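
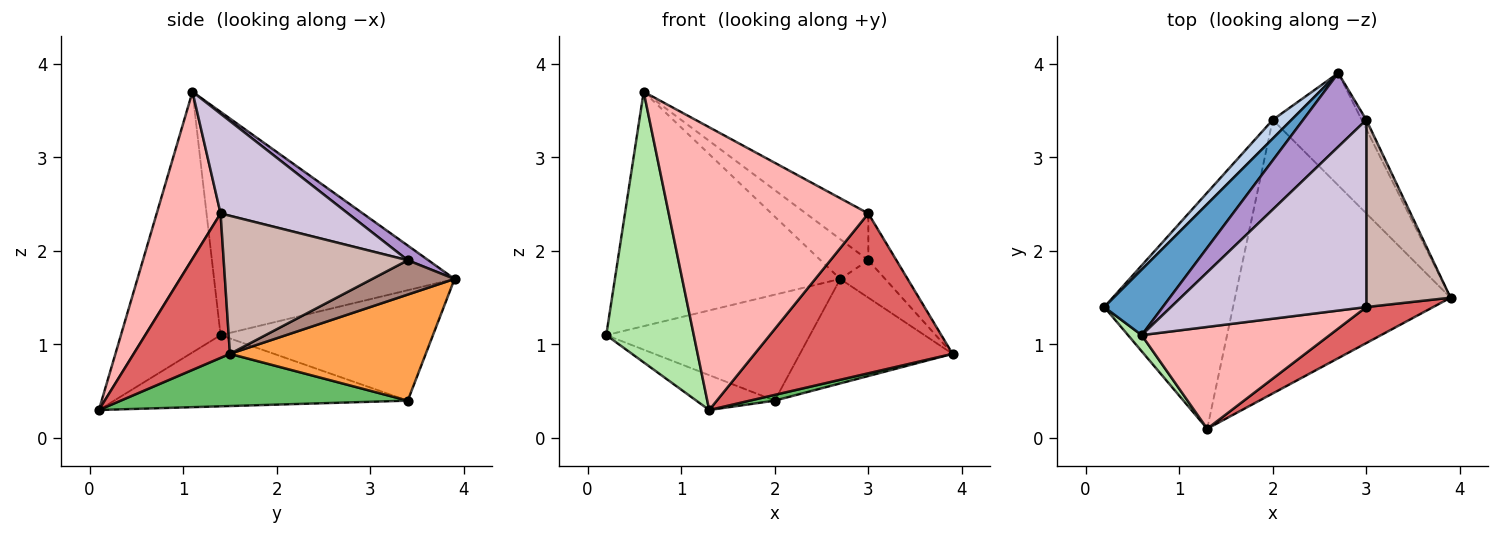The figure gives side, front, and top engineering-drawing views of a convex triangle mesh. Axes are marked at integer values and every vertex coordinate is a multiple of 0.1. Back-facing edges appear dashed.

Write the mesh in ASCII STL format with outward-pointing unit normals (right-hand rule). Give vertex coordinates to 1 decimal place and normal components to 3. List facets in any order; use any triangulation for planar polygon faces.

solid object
 facet normal -0.717 0.672 0.188
  outer loop
   vertex 0.6 1.1 3.7
   vertex 2.7 3.9 1.7
   vertex 0.2 1.4 1.1
  endloop
 endfacet
 facet normal -0.716 0.687 0.121
  outer loop
   vertex 2.0 3.4 0.4
   vertex 0.2 1.4 1.1
   vertex 2.7 3.9 1.7
  endloop
 endfacet
 facet normal 0.658 0.513 -0.552
  outer loop
   vertex 2.0 3.4 0.4
   vertex 2.7 3.9 1.7
   vertex 3.9 1.5 0.9
  endloop
 endfacet
 facet normal -0.480 0.128 -0.868
  outer loop
   vertex 1.3 0.1 0.3
   vertex 0.2 1.4 1.1
   vertex 2.0 3.4 0.4
  endloop
 endfacet
 facet normal 0.235 -0.020 -0.972
  outer loop
   vertex 1.3 0.1 0.3
   vertex 2.0 3.4 0.4
   vertex 3.9 1.5 0.9
  endloop
 endfacet
 facet normal -0.751 -0.659 0.039
  outer loop
   vertex 1.3 0.1 0.3
   vertex 0.6 1.1 3.7
   vertex 0.2 1.4 1.1
  endloop
 endfacet
 facet normal 0.429 -0.881 0.199
  outer loop
   vertex 1.3 0.1 0.3
   vertex 3.9 1.5 0.9
   vertex 3.0 1.4 2.4
  endloop
 endfacet
 facet normal 0.288 -0.901 0.324
  outer loop
   vertex 1.3 0.1 0.3
   vertex 3.0 1.4 2.4
   vertex 0.6 1.1 3.7
  endloop
 endfacet
 facet normal 0.201 0.465 0.862
  outer loop
   vertex 3.0 3.4 1.9
   vertex 2.7 3.9 1.7
   vertex 0.6 1.1 3.7
  endloop
 endfacet
 facet normal 0.444 0.217 0.869
  outer loop
   vertex 3.0 3.4 1.9
   vertex 0.6 1.1 3.7
   vertex 3.0 1.4 2.4
  endloop
 endfacet
 facet normal 0.872 0.475 -0.119
  outer loop
   vertex 3.0 3.4 1.9
   vertex 3.9 1.5 0.9
   vertex 2.7 3.9 1.7
  endloop
 endfacet
 facet normal 0.846 0.129 0.517
  outer loop
   vertex 3.0 3.4 1.9
   vertex 3.0 1.4 2.4
   vertex 3.9 1.5 0.9
  endloop
 endfacet
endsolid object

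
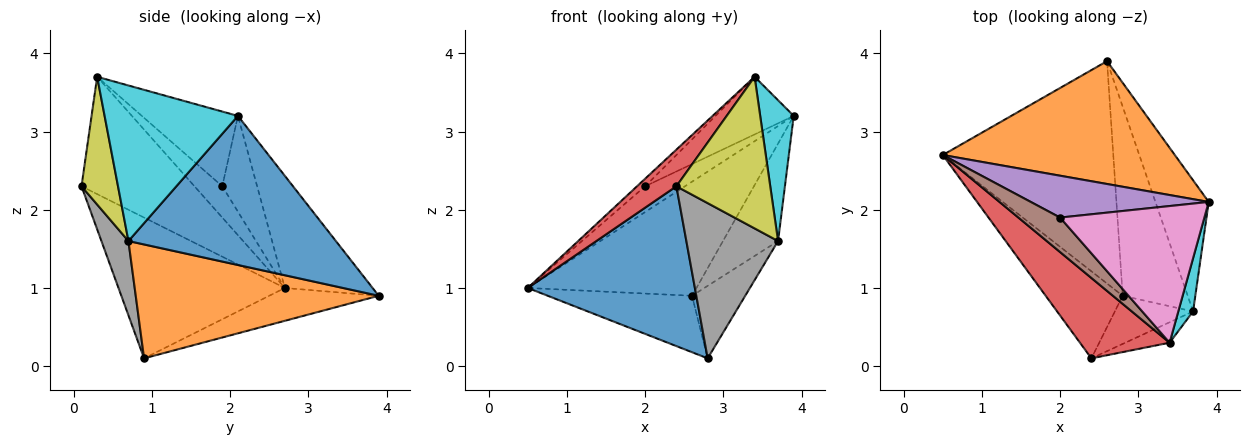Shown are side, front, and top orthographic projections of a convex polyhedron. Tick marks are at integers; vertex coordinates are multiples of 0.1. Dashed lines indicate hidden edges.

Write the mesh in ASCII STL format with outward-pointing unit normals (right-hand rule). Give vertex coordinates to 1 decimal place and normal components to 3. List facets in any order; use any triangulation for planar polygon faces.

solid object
 facet normal -0.658 -0.661 -0.360
  outer loop
   vertex 2.8 0.9 0.1
   vertex 2.4 0.1 2.3
   vertex 0.5 2.7 1.0
  endloop
 endfacet
 facet normal -0.334 0.642 0.691
  outer loop
   vertex 2.6 3.9 0.9
   vertex 0.5 2.7 1.0
   vertex 3.9 2.1 3.2
  endloop
 endfacet
 facet normal -0.184 0.242 -0.953
  outer loop
   vertex 2.6 3.9 0.9
   vertex 2.8 0.9 0.1
   vertex 0.5 2.7 1.0
  endloop
 endfacet
 facet normal -0.766 -0.267 0.585
  outer loop
   vertex 3.4 0.3 3.7
   vertex 0.5 2.7 1.0
   vertex 2.4 0.1 2.3
  endloop
 endfacet
 facet normal -0.417 0.476 0.774
  outer loop
   vertex 2.0 1.9 2.3
   vertex 3.9 2.1 3.2
   vertex 0.5 2.7 1.0
  endloop
 endfacet
 facet normal -0.591 0.172 0.788
  outer loop
   vertex 2.0 1.9 2.3
   vertex 0.5 2.7 1.0
   vertex 3.4 0.3 3.7
  endloop
 endfacet
 facet normal -0.431 0.351 0.832
  outer loop
   vertex 2.0 1.9 2.3
   vertex 3.4 0.3 3.7
   vertex 3.9 2.1 3.2
  endloop
 endfacet
 facet normal 0.271 -0.919 -0.285
  outer loop
   vertex 3.7 0.7 1.6
   vertex 2.4 0.1 2.3
   vertex 2.8 0.9 0.1
  endloop
 endfacet
 facet normal 0.360 -0.925 -0.125
  outer loop
   vertex 3.7 0.7 1.6
   vertex 3.4 0.3 3.7
   vertex 2.4 0.1 2.3
  endloop
 endfacet
 facet normal 0.966 -0.243 0.092
  outer loop
   vertex 3.7 0.7 1.6
   vertex 3.9 2.1 3.2
   vertex 3.4 0.3 3.7
  endloop
 endfacet
 facet normal 0.914 0.243 -0.326
  outer loop
   vertex 3.7 0.7 1.6
   vertex 2.6 3.9 0.9
   vertex 3.9 2.1 3.2
  endloop
 endfacet
 facet normal 0.853 0.187 -0.487
  outer loop
   vertex 3.7 0.7 1.6
   vertex 2.8 0.9 0.1
   vertex 2.6 3.9 0.9
  endloop
 endfacet
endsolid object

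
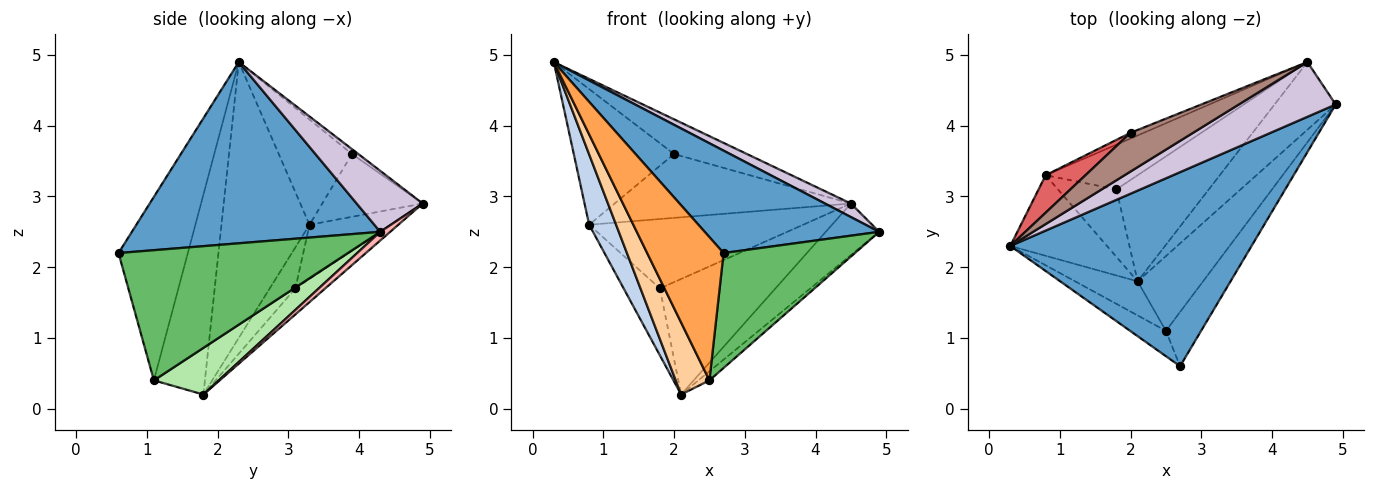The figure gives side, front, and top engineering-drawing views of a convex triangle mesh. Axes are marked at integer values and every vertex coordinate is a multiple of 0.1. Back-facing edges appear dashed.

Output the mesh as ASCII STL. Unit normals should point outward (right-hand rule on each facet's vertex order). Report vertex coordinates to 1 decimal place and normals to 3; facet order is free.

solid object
 facet normal 0.553 -0.389 0.737
  outer loop
   vertex 2.7 0.6 2.2
   vertex 4.9 4.3 2.5
   vertex 0.3 2.3 4.9
  endloop
 endfacet
 facet normal -0.907 -0.277 -0.318
  outer loop
   vertex 0.8 3.3 2.6
   vertex 2.1 1.8 0.2
   vertex 0.3 2.3 4.9
  endloop
 endfacet
 facet normal -0.666 -0.734 -0.130
  outer loop
   vertex 2.5 1.1 0.4
   vertex 2.7 0.6 2.2
   vertex 0.3 2.3 4.9
  endloop
 endfacet
 facet normal -0.807 -0.533 -0.252
  outer loop
   vertex 2.5 1.1 0.4
   vertex 0.3 2.3 4.9
   vertex 2.1 1.8 0.2
  endloop
 endfacet
 facet normal 0.845 -0.484 -0.228
  outer loop
   vertex 2.5 1.1 0.4
   vertex 4.9 4.3 2.5
   vertex 2.7 0.6 2.2
  endloop
 endfacet
 facet normal 0.578 0.099 -0.810
  outer loop
   vertex 2.5 1.1 0.4
   vertex 2.1 1.8 0.2
   vertex 4.9 4.3 2.5
  endloop
 endfacet
 facet normal -0.576 0.788 0.218
  outer loop
   vertex 2.0 3.9 3.6
   vertex 0.8 3.3 2.6
   vertex 0.3 2.3 4.9
  endloop
 endfacet
 facet normal 0.112 0.602 -0.791
  outer loop
   vertex 4.5 4.9 2.9
   vertex 4.9 4.3 2.5
   vertex 2.1 1.8 0.2
  endloop
 endfacet
 facet normal -0.390 0.917 -0.082
  outer loop
   vertex 4.5 4.9 2.9
   vertex 0.8 3.3 2.6
   vertex 2.0 3.9 3.6
  endloop
 endfacet
 facet normal 0.521 -0.205 0.828
  outer loop
   vertex 4.5 4.9 2.9
   vertex 0.3 2.3 4.9
   vertex 4.9 4.3 2.5
  endloop
 endfacet
 facet normal -0.058 0.666 0.744
  outer loop
   vertex 4.5 4.9 2.9
   vertex 2.0 3.9 3.6
   vertex 0.3 2.3 4.9
  endloop
 endfacet
 facet normal -0.446 0.630 -0.635
  outer loop
   vertex 1.8 3.1 1.7
   vertex 2.1 1.8 0.2
   vertex 0.8 3.3 2.6
  endloop
 endfacet
 facet normal -0.187 0.724 -0.664
  outer loop
   vertex 1.8 3.1 1.7
   vertex 4.5 4.9 2.9
   vertex 2.1 1.8 0.2
  endloop
 endfacet
 facet normal -0.304 0.801 -0.516
  outer loop
   vertex 1.8 3.1 1.7
   vertex 0.8 3.3 2.6
   vertex 4.5 4.9 2.9
  endloop
 endfacet
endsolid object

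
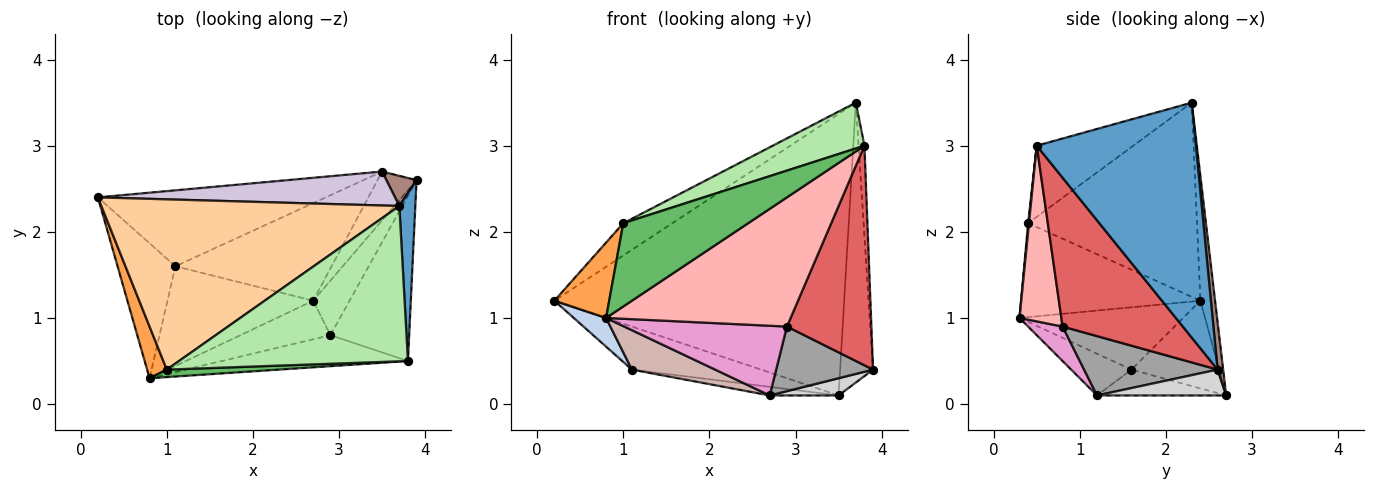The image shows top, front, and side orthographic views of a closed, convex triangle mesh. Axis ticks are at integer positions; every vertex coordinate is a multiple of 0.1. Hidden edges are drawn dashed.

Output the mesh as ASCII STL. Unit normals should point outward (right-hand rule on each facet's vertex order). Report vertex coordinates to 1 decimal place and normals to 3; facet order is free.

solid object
 facet normal 0.997 0.037 0.068
  outer loop
   vertex 3.8 0.5 3.0
   vertex 3.9 2.6 0.4
   vertex 3.7 2.3 3.5
  endloop
 endfacet
 facet normal -0.726 -0.143 -0.673
  outer loop
   vertex 1.1 1.6 0.4
   vertex 0.8 0.3 1.0
   vertex 0.2 2.4 1.2
  endloop
 endfacet
 facet normal -0.938 -0.287 0.197
  outer loop
   vertex 1.0 0.4 2.1
   vertex 0.2 2.4 1.2
   vertex 0.8 0.3 1.0
  endloop
 endfacet
 facet normal -0.539 0.157 0.827
  outer loop
   vertex 1.0 0.4 2.1
   vertex 3.7 2.3 3.5
   vertex 0.2 2.4 1.2
  endloop
 endfacet
 facet normal 0.007 -0.996 0.089
  outer loop
   vertex 1.0 0.4 2.1
   vertex 0.8 0.3 1.0
   vertex 3.8 0.5 3.0
  endloop
 endfacet
 facet normal -0.286 -0.271 0.919
  outer loop
   vertex 1.0 0.4 2.1
   vertex 3.8 0.5 3.0
   vertex 3.7 2.3 3.5
  endloop
 endfacet
 facet normal 0.751 -0.528 -0.397
  outer loop
   vertex 2.9 0.8 0.9
   vertex 3.9 2.6 0.4
   vertex 3.8 0.5 3.0
  endloop
 endfacet
 facet normal 0.215 -0.950 -0.228
  outer loop
   vertex 2.9 0.8 0.9
   vertex 3.8 0.5 3.0
   vertex 0.8 0.3 1.0
  endloop
 endfacet
 facet normal -0.317 0.468 -0.825
  outer loop
   vertex 3.5 2.7 0.1
   vertex 1.1 1.6 0.4
   vertex 0.2 2.4 1.2
  endloop
 endfacet
 facet normal -0.050 0.992 0.120
  outer loop
   vertex 3.5 2.7 0.1
   vertex 0.2 2.4 1.2
   vertex 3.7 2.3 3.5
  endloop
 endfacet
 facet normal 0.166 0.980 0.106
  outer loop
   vertex 3.5 2.7 0.1
   vertex 3.7 2.3 3.5
   vertex 3.9 2.6 0.4
  endloop
 endfacet
 facet normal -0.257 -0.355 -0.899
  outer loop
   vertex 2.7 1.2 0.1
   vertex 0.8 0.3 1.0
   vertex 1.1 1.6 0.4
  endloop
 endfacet
 facet normal 0.182 -0.860 -0.476
  outer loop
   vertex 2.7 1.2 0.1
   vertex 2.9 0.8 0.9
   vertex 0.8 0.3 1.0
  endloop
 endfacet
 facet normal -0.163 0.087 -0.983
  outer loop
   vertex 2.7 1.2 0.1
   vertex 1.1 1.6 0.4
   vertex 3.5 2.7 0.1
  endloop
 endfacet
 facet normal 0.725 -0.526 -0.444
  outer loop
   vertex 2.7 1.2 0.1
   vertex 3.9 2.6 0.4
   vertex 2.9 0.8 0.9
  endloop
 endfacet
 facet normal 0.529 -0.282 -0.800
  outer loop
   vertex 2.7 1.2 0.1
   vertex 3.5 2.7 0.1
   vertex 3.9 2.6 0.4
  endloop
 endfacet
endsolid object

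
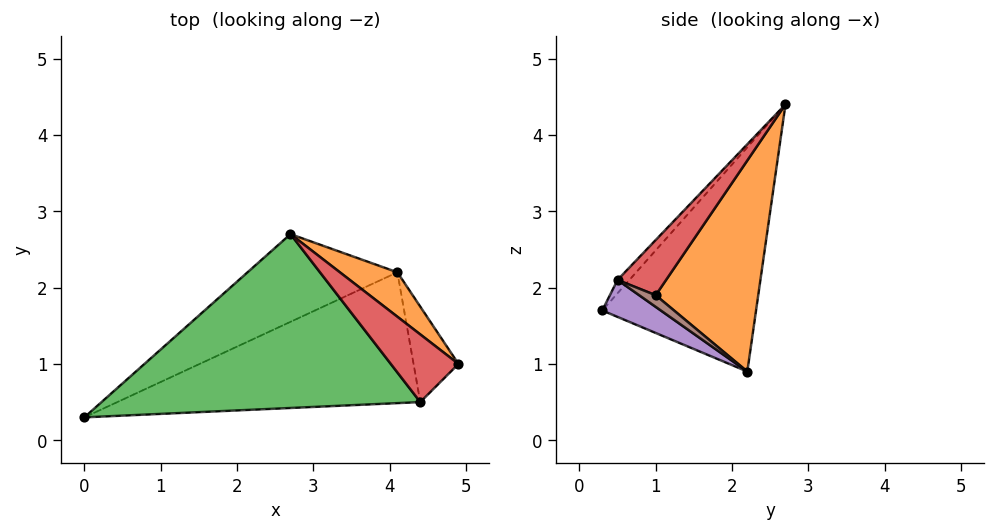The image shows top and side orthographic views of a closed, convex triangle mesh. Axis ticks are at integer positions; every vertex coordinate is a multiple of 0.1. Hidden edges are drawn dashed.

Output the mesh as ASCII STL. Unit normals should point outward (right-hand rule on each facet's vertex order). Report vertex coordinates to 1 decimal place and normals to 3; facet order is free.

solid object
 facet normal -0.449 0.842 -0.300
  outer loop
   vertex 4.1 2.2 0.9
   vertex 0.0 0.3 1.7
   vertex 2.7 2.7 4.4
  endloop
 endfacet
 facet normal 0.731 0.653 0.199
  outer loop
   vertex 4.1 2.2 0.9
   vertex 2.7 2.7 4.4
   vertex 4.9 1.0 1.9
  endloop
 endfacet
 facet normal -0.028 -0.733 0.680
  outer loop
   vertex 4.4 0.5 2.1
   vertex 2.7 2.7 4.4
   vertex 0.0 0.3 1.7
  endloop
 endfacet
 facet normal 0.602 -0.306 0.738
  outer loop
   vertex 4.4 0.5 2.1
   vertex 4.9 1.0 1.9
   vertex 2.7 2.7 4.4
  endloop
 endfacet
 facet normal 0.100 -0.562 -0.821
  outer loop
   vertex 4.4 0.5 2.1
   vertex 0.0 0.3 1.7
   vertex 4.1 2.2 0.9
  endloop
 endfacet
 facet normal 0.212 -0.538 -0.816
  outer loop
   vertex 4.4 0.5 2.1
   vertex 4.1 2.2 0.9
   vertex 4.9 1.0 1.9
  endloop
 endfacet
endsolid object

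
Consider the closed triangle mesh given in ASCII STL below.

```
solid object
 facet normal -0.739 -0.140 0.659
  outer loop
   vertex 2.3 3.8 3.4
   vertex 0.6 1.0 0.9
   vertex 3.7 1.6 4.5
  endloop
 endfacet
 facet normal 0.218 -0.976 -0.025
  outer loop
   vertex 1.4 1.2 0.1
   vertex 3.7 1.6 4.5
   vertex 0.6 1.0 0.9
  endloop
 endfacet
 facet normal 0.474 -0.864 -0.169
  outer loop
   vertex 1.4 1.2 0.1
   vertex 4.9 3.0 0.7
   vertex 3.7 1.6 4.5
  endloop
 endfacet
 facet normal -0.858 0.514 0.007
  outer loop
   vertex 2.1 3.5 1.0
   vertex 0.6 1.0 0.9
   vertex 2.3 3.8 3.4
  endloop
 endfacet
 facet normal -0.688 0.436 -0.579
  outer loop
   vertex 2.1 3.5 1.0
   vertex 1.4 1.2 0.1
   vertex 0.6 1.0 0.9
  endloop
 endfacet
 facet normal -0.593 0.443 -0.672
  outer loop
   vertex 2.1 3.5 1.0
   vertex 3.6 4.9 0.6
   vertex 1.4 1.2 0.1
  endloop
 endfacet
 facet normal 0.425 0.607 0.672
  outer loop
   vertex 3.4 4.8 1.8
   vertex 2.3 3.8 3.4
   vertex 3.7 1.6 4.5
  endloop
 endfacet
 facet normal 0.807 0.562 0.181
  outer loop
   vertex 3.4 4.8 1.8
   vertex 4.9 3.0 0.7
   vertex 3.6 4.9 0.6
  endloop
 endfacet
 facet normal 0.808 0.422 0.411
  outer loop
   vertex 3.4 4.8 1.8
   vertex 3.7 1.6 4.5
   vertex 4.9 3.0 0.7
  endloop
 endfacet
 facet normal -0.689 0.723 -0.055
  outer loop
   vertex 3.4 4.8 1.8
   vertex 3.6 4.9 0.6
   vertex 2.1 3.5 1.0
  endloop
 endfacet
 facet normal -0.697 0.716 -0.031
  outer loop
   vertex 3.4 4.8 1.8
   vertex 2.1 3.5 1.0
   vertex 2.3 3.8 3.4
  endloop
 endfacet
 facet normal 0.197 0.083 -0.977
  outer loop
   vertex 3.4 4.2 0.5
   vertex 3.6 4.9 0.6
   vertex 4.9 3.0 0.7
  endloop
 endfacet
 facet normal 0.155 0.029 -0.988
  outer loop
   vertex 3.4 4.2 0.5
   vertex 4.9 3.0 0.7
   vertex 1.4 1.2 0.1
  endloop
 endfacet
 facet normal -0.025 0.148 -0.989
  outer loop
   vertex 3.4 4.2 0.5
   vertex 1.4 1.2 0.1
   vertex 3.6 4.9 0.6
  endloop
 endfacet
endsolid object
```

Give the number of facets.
14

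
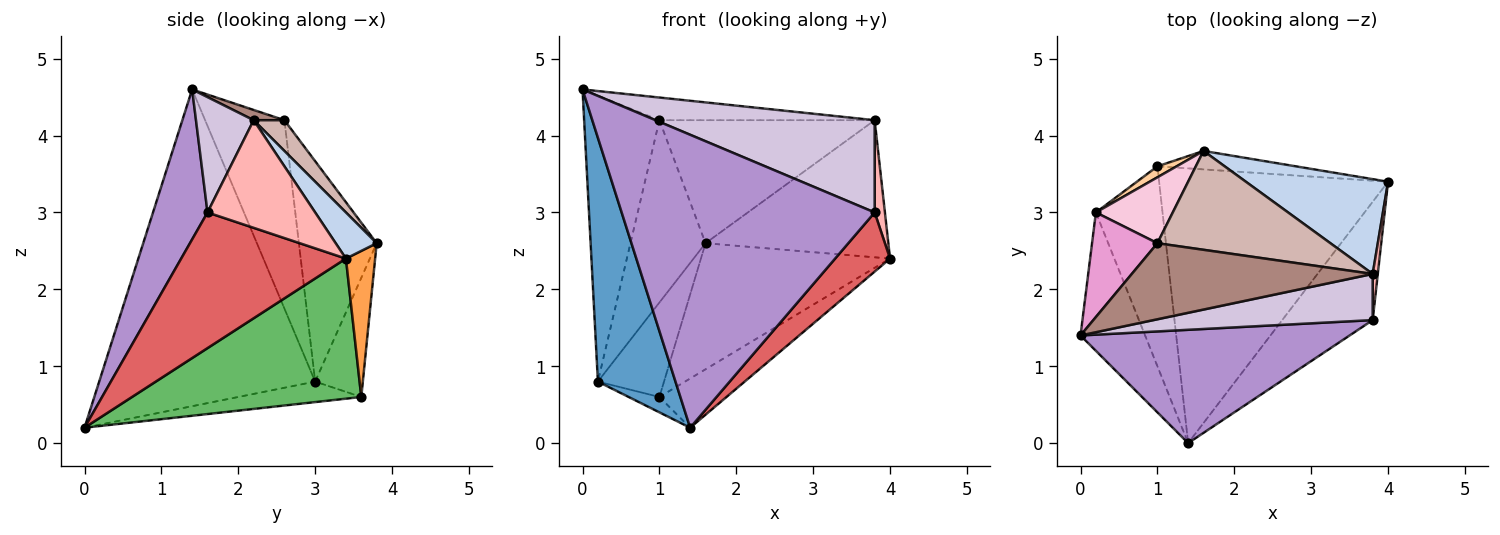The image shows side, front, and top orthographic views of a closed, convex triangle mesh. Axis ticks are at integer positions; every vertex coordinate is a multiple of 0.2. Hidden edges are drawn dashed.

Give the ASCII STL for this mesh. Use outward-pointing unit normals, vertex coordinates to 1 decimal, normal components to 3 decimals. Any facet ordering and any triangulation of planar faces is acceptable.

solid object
 facet normal -0.924 -0.332 -0.188
  outer loop
   vertex 0.2 3.0 0.8
   vertex 1.4 0.0 0.2
   vertex 0.0 1.4 4.6
  endloop
 endfacet
 facet normal 0.181 0.809 0.559
  outer loop
   vertex 3.8 2.2 4.2
   vertex 4.0 3.4 2.4
   vertex 1.6 3.8 2.6
  endloop
 endfacet
 facet normal 0.151 0.978 -0.143
  outer loop
   vertex 1.0 3.6 0.6
   vertex 1.6 3.8 2.6
   vertex 4.0 3.4 2.4
  endloop
 endfacet
 facet normal -0.582 0.808 0.094
  outer loop
   vertex 1.0 3.6 0.6
   vertex 0.2 3.0 0.8
   vertex 1.6 3.8 2.6
  endloop
 endfacet
 facet normal 0.516 0.151 -0.843
  outer loop
   vertex 1.0 3.6 0.6
   vertex 4.0 3.4 2.4
   vertex 1.4 0.0 0.2
  endloop
 endfacet
 facet normal -0.293 0.073 -0.953
  outer loop
   vertex 1.0 3.6 0.6
   vertex 1.4 0.0 0.2
   vertex 0.2 3.0 0.8
  endloop
 endfacet
 facet normal 0.802 -0.267 -0.535
  outer loop
   vertex 3.8 1.6 3.0
   vertex 1.4 0.0 0.2
   vertex 4.0 3.4 2.4
  endloop
 endfacet
 facet normal 0.994 -0.095 0.047
  outer loop
   vertex 3.8 1.6 3.0
   vertex 4.0 3.4 2.4
   vertex 3.8 2.2 4.2
  endloop
 endfacet
 facet normal 0.197 -0.914 0.354
  outer loop
   vertex 3.8 1.6 3.0
   vertex 0.0 1.4 4.6
   vertex 1.4 0.0 0.2
  endloop
 endfacet
 facet normal 0.229 -0.871 0.435
  outer loop
   vertex 3.8 1.6 3.0
   vertex 3.8 2.2 4.2
   vertex 0.0 1.4 4.6
  endloop
 endfacet
 facet normal 0.041 0.285 0.958
  outer loop
   vertex 1.0 2.6 4.2
   vertex 0.0 1.4 4.6
   vertex 3.8 2.2 4.2
  endloop
 endfacet
 facet normal 0.111 0.775 0.623
  outer loop
   vertex 1.0 2.6 4.2
   vertex 3.8 2.2 4.2
   vertex 1.6 3.8 2.6
  endloop
 endfacet
 facet normal -0.703 0.668 0.244
  outer loop
   vertex 1.0 2.6 4.2
   vertex 0.2 3.0 0.8
   vertex 0.0 1.4 4.6
  endloop
 endfacet
 facet normal -0.698 0.674 0.243
  outer loop
   vertex 1.0 2.6 4.2
   vertex 1.6 3.8 2.6
   vertex 0.2 3.0 0.8
  endloop
 endfacet
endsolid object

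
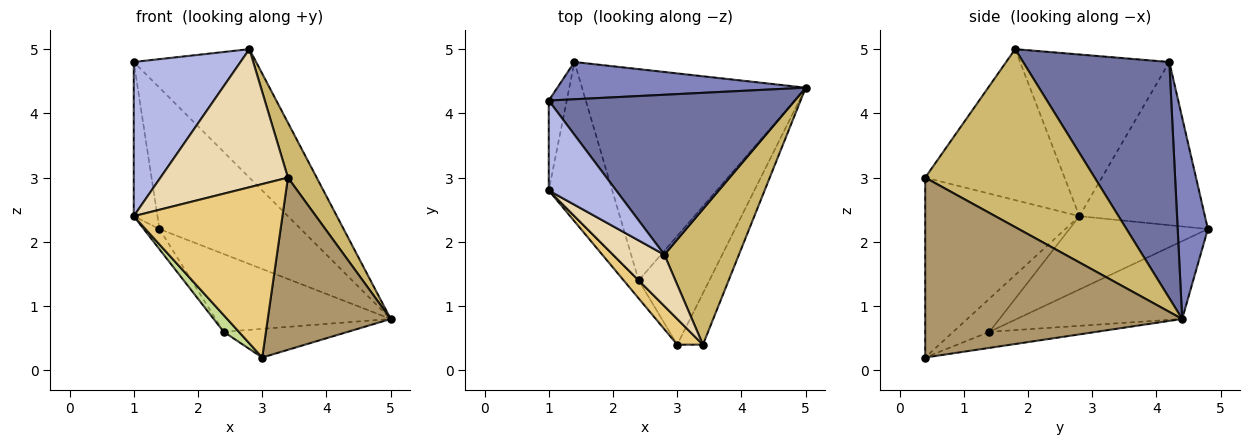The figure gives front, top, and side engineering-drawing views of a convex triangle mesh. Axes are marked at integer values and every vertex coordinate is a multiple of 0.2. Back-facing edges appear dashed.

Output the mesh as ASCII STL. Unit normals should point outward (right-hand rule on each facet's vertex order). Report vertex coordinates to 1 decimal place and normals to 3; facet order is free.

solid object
 facet normal 0.599 0.501 0.624
  outer loop
   vertex 2.8 1.8 5.0
   vertex 5.0 4.4 0.8
   vertex 1.0 4.2 4.8
  endloop
 endfacet
 facet normal 0.202 0.947 0.250
  outer loop
   vertex 1.4 4.8 2.2
   vertex 1.0 4.2 4.8
   vertex 5.0 4.4 0.8
  endloop
 endfacet
 facet normal -0.977 0.185 -0.108
  outer loop
   vertex 1.0 2.8 2.4
   vertex 1.0 4.2 4.8
   vertex 1.4 4.8 2.2
  endloop
 endfacet
 facet normal -0.770 -0.551 0.321
  outer loop
   vertex 1.0 2.8 2.4
   vertex 2.8 1.8 5.0
   vertex 1.0 4.2 4.8
  endloop
 endfacet
 facet normal -0.215 0.249 -0.944
  outer loop
   vertex 2.4 1.4 0.6
   vertex 5.0 4.4 0.8
   vertex 3.0 0.4 0.2
  endloop
 endfacet
 facet normal -0.310 0.328 -0.892
  outer loop
   vertex 2.4 1.4 0.6
   vertex 1.4 4.8 2.2
   vertex 5.0 4.4 0.8
  endloop
 endfacet
 facet normal -0.851 -0.357 -0.384
  outer loop
   vertex 2.4 1.4 0.6
   vertex 3.0 0.4 0.2
   vertex 1.0 2.8 2.4
  endloop
 endfacet
 facet normal -0.753 0.085 -0.652
  outer loop
   vertex 2.4 1.4 0.6
   vertex 1.0 2.8 2.4
   vertex 1.4 4.8 2.2
  endloop
 endfacet
 facet normal 0.895 -0.428 -0.128
  outer loop
   vertex 3.4 0.4 3.0
   vertex 3.0 0.4 0.2
   vertex 5.0 4.4 0.8
  endloop
 endfacet
 facet normal 0.911 -0.155 0.382
  outer loop
   vertex 3.4 0.4 3.0
   vertex 5.0 4.4 0.8
   vertex 2.8 1.8 5.0
  endloop
 endfacet
 facet normal -0.716 -0.690 0.102
  outer loop
   vertex 3.4 0.4 3.0
   vertex 1.0 2.8 2.4
   vertex 3.0 0.4 0.2
  endloop
 endfacet
 facet normal -0.716 -0.655 0.244
  outer loop
   vertex 3.4 0.4 3.0
   vertex 2.8 1.8 5.0
   vertex 1.0 2.8 2.4
  endloop
 endfacet
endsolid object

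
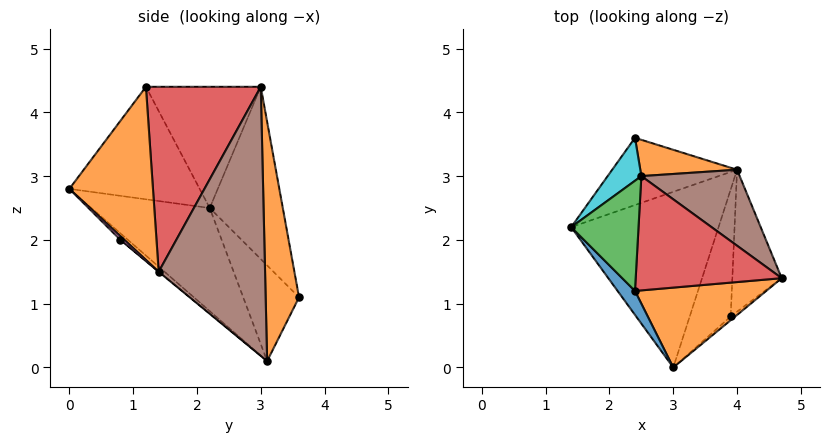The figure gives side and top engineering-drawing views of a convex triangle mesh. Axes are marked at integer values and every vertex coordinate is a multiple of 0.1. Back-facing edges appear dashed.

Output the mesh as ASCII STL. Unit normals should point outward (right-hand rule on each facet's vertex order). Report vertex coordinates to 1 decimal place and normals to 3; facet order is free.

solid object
 facet normal -0.810 -0.572 0.125
  outer loop
   vertex 2.4 1.2 4.4
   vertex 1.4 2.2 2.5
   vertex 3.0 0.0 2.8
  endloop
 endfacet
 facet normal 0.738 -0.377 0.559
  outer loop
   vertex 2.4 1.2 4.4
   vertex 3.0 0.0 2.8
   vertex 4.7 1.4 1.5
  endloop
 endfacet
 facet normal -0.873 0.049 0.485
  outer loop
   vertex 2.5 3.0 4.4
   vertex 1.4 2.2 2.5
   vertex 2.4 1.2 4.4
  endloop
 endfacet
 facet normal 0.784 -0.044 0.619
  outer loop
   vertex 2.5 3.0 4.4
   vertex 2.4 1.2 4.4
   vertex 4.7 1.4 1.5
  endloop
 endfacet
 facet normal -0.507 -0.467 -0.724
  outer loop
   vertex 4.0 3.1 0.1
   vertex 3.0 0.0 2.8
   vertex 1.4 2.2 2.5
  endloop
 endfacet
 facet normal 0.781 0.556 0.285
  outer loop
   vertex 4.0 3.1 0.1
   vertex 2.5 3.0 4.4
   vertex 4.7 1.4 1.5
  endloop
 endfacet
 facet normal 0.349 -0.829 -0.436
  outer loop
   vertex 3.9 0.8 2.0
   vertex 4.7 1.4 1.5
   vertex 3.0 0.0 2.8
  endloop
 endfacet
 facet normal -0.004 -0.637 -0.771
  outer loop
   vertex 3.9 0.8 2.0
   vertex 4.0 3.1 0.1
   vertex 4.7 1.4 1.5
  endloop
 endfacet
 facet normal -0.123 -0.629 -0.768
  outer loop
   vertex 3.9 0.8 2.0
   vertex 3.0 0.0 2.8
   vertex 4.0 3.1 0.1
  endloop
 endfacet
 facet normal -0.732 0.666 0.143
  outer loop
   vertex 2.4 3.6 1.1
   vertex 1.4 2.2 2.5
   vertex 2.5 3.0 4.4
  endloop
 endfacet
 facet normal -0.572 -0.338 -0.747
  outer loop
   vertex 2.4 3.6 1.1
   vertex 4.0 3.1 0.1
   vertex 1.4 2.2 2.5
  endloop
 endfacet
 facet normal 0.381 0.912 0.154
  outer loop
   vertex 2.4 3.6 1.1
   vertex 2.5 3.0 4.4
   vertex 4.0 3.1 0.1
  endloop
 endfacet
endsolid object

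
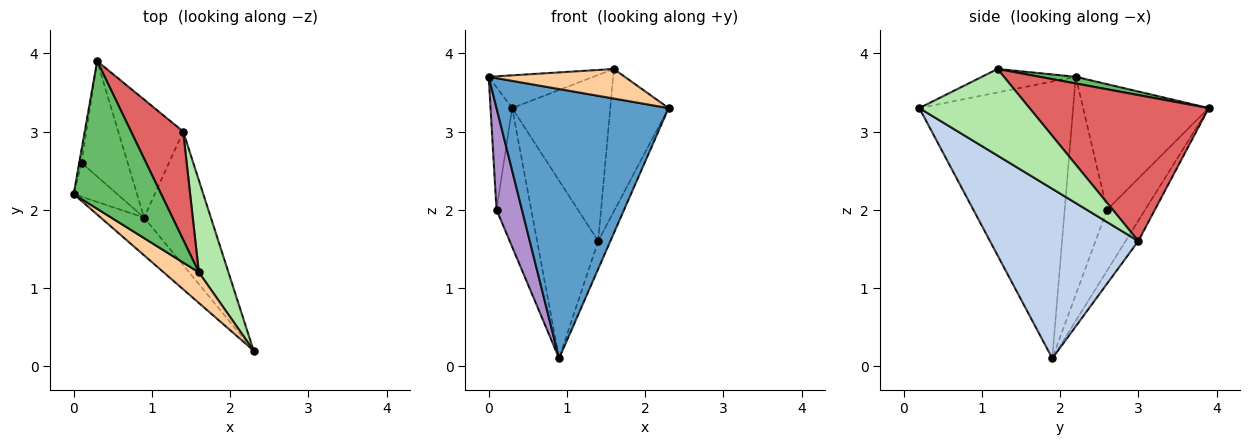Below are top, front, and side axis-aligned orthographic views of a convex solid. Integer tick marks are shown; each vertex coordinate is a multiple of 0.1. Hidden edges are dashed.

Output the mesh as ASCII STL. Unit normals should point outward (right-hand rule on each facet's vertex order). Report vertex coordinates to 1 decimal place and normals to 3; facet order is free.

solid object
 facet normal -0.663 -0.741 -0.104
  outer loop
   vertex 0.9 1.9 0.1
   vertex 2.3 0.2 3.3
   vertex 0.0 2.2 3.7
  endloop
 endfacet
 facet normal 0.928 0.076 -0.365
  outer loop
   vertex 1.4 3.0 1.6
   vertex 2.3 0.2 3.3
   vertex 0.9 1.9 0.1
  endloop
 endfacet
 facet normal -0.171 0.821 -0.545
  outer loop
   vertex 1.4 3.0 1.6
   vertex 0.9 1.9 0.1
   vertex 0.3 3.9 3.3
  endloop
 endfacet
 facet normal -0.432 -0.627 0.648
  outer loop
   vertex 1.6 1.2 3.8
   vertex 0.0 2.2 3.7
   vertex 2.3 0.2 3.3
  endloop
 endfacet
 facet normal 0.074 0.216 0.974
  outer loop
   vertex 1.6 1.2 3.8
   vertex 0.3 3.9 3.3
   vertex 0.0 2.2 3.7
  endloop
 endfacet
 facet normal 0.846 0.448 0.289
  outer loop
   vertex 1.6 1.2 3.8
   vertex 2.3 0.2 3.3
   vertex 1.4 3.0 1.6
  endloop
 endfacet
 facet normal 0.837 0.458 0.299
  outer loop
   vertex 1.6 1.2 3.8
   vertex 1.4 3.0 1.6
   vertex 0.3 3.9 3.3
  endloop
 endfacet
 facet normal -0.985 0.170 -0.018
  outer loop
   vertex 0.1 2.6 2.0
   vertex 0.0 2.2 3.7
   vertex 0.3 3.9 3.3
  endloop
 endfacet
 facet normal -0.845 -0.507 -0.169
  outer loop
   vertex 0.1 2.6 2.0
   vertex 0.9 1.9 0.1
   vertex 0.0 2.2 3.7
  endloop
 endfacet
 facet normal -0.645 0.587 -0.488
  outer loop
   vertex 0.1 2.6 2.0
   vertex 0.3 3.9 3.3
   vertex 0.9 1.9 0.1
  endloop
 endfacet
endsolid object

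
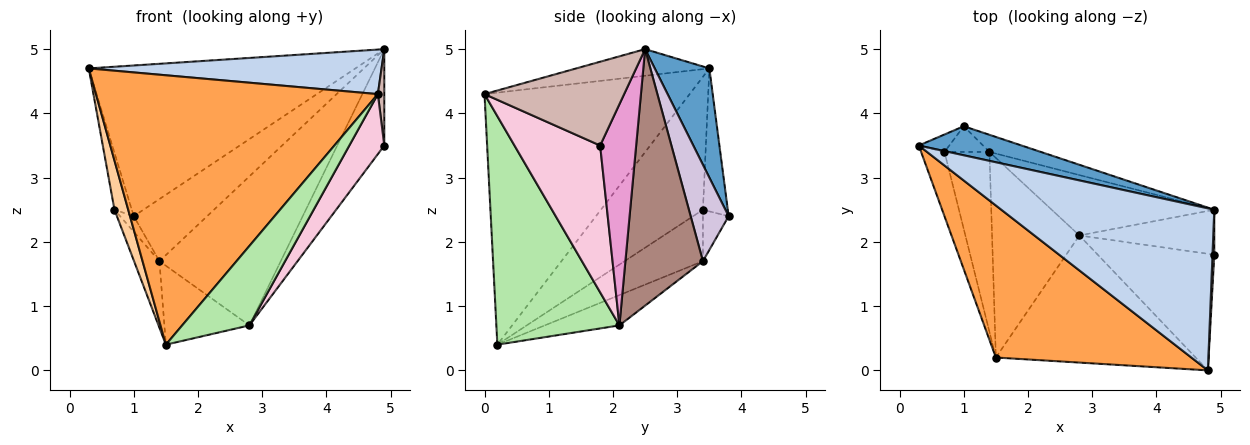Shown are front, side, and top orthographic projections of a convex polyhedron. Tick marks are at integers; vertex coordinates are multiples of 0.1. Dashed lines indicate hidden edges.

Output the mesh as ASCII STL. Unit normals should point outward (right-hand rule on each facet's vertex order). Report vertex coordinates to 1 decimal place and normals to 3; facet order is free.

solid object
 facet normal 0.197 0.963 0.186
  outer loop
   vertex 1.0 3.8 2.4
   vertex 0.3 3.5 4.7
   vertex 4.9 2.5 5.0
  endloop
 endfacet
 facet normal -0.120 -0.263 0.957
  outer loop
   vertex 4.8 0.0 4.3
   vertex 4.9 2.5 5.0
   vertex 0.3 3.5 4.7
  endloop
 endfacet
 facet normal -0.535 -0.736 0.415
  outer loop
   vertex 4.8 0.0 4.3
   vertex 0.3 3.5 4.7
   vertex 1.5 0.2 0.4
  endloop
 endfacet
 facet normal -0.976 -0.132 -0.172
  outer loop
   vertex 0.7 3.4 2.5
   vertex 1.5 0.2 0.4
   vertex 0.3 3.5 4.7
  endloop
 endfacet
 facet normal -0.808 0.563 -0.173
  outer loop
   vertex 0.7 3.4 2.5
   vertex 0.3 3.5 4.7
   vertex 1.0 3.8 2.4
  endloop
 endfacet
 facet normal 0.696 -0.380 -0.609
  outer loop
   vertex 2.8 2.1 0.7
   vertex 4.8 0.0 4.3
   vertex 1.5 0.2 0.4
  endloop
 endfacet
 facet normal -0.307 0.350 -0.885
  outer loop
   vertex 1.4 3.4 1.7
   vertex 2.8 2.1 0.7
   vertex 1.5 0.2 0.4
  endloop
 endfacet
 facet normal -0.731 0.237 -0.640
  outer loop
   vertex 1.4 3.4 1.7
   vertex 1.5 0.2 0.4
   vertex 0.7 3.4 2.5
  endloop
 endfacet
 facet normal -0.699 0.371 -0.611
  outer loop
   vertex 1.4 3.4 1.7
   vertex 0.7 3.4 2.5
   vertex 1.0 3.8 2.4
  endloop
 endfacet
 facet normal 0.446 0.863 -0.238
  outer loop
   vertex 1.4 3.4 1.7
   vertex 1.0 3.8 2.4
   vertex 4.9 2.5 5.0
  endloop
 endfacet
 facet normal 0.510 0.797 -0.323
  outer loop
   vertex 1.4 3.4 1.7
   vertex 4.9 2.5 5.0
   vertex 2.8 2.1 0.7
  endloop
 endfacet
 facet normal 0.999 -0.046 0.021
  outer loop
   vertex 4.9 1.8 3.5
   vertex 4.9 2.5 5.0
   vertex 4.8 0.0 4.3
  endloop
 endfacet
 facet normal 0.570 0.745 -0.348
  outer loop
   vertex 4.9 1.8 3.5
   vertex 2.8 2.1 0.7
   vertex 4.9 2.5 5.0
  endloop
 endfacet
 facet normal 0.746 -0.305 -0.592
  outer loop
   vertex 4.9 1.8 3.5
   vertex 4.8 0.0 4.3
   vertex 2.8 2.1 0.7
  endloop
 endfacet
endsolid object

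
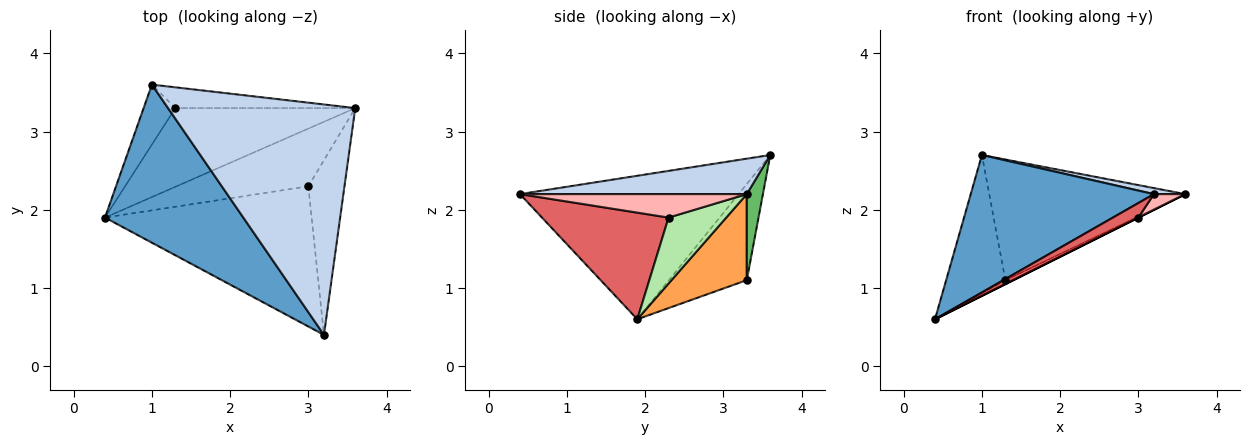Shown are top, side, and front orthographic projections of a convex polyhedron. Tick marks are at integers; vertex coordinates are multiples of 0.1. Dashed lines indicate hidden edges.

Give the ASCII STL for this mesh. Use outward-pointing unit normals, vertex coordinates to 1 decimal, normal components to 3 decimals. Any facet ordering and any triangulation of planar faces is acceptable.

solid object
 facet normal -0.616 -0.517 0.594
  outer loop
   vertex 1.0 3.6 2.7
   vertex 0.4 1.9 0.6
   vertex 3.2 0.4 2.2
  endloop
 endfacet
 facet normal 0.186 -0.026 0.982
  outer loop
   vertex 1.0 3.6 2.7
   vertex 3.2 0.4 2.2
   vertex 3.6 3.3 2.2
  endloop
 endfacet
 facet normal 0.431 0.045 -0.901
  outer loop
   vertex 1.3 3.3 1.1
   vertex 3.6 3.3 2.2
   vertex 0.4 1.9 0.6
  endloop
 endfacet
 facet normal -0.770 0.586 -0.254
  outer loop
   vertex 1.3 3.3 1.1
   vertex 0.4 1.9 0.6
   vertex 1.0 3.6 2.7
  endloop
 endfacet
 facet normal 0.081 0.982 -0.169
  outer loop
   vertex 1.3 3.3 1.1
   vertex 1.0 3.6 2.7
   vertex 3.6 3.3 2.2
  endloop
 endfacet
 facet normal 0.447 0.000 -0.894
  outer loop
   vertex 3.0 2.3 1.9
   vertex 0.4 1.9 0.6
   vertex 3.6 3.3 2.2
  endloop
 endfacet
 facet normal 0.457 -0.092 -0.885
  outer loop
   vertex 3.0 2.3 1.9
   vertex 3.2 0.4 2.2
   vertex 0.4 1.9 0.6
  endloop
 endfacet
 facet normal 0.543 -0.075 -0.836
  outer loop
   vertex 3.0 2.3 1.9
   vertex 3.6 3.3 2.2
   vertex 3.2 0.4 2.2
  endloop
 endfacet
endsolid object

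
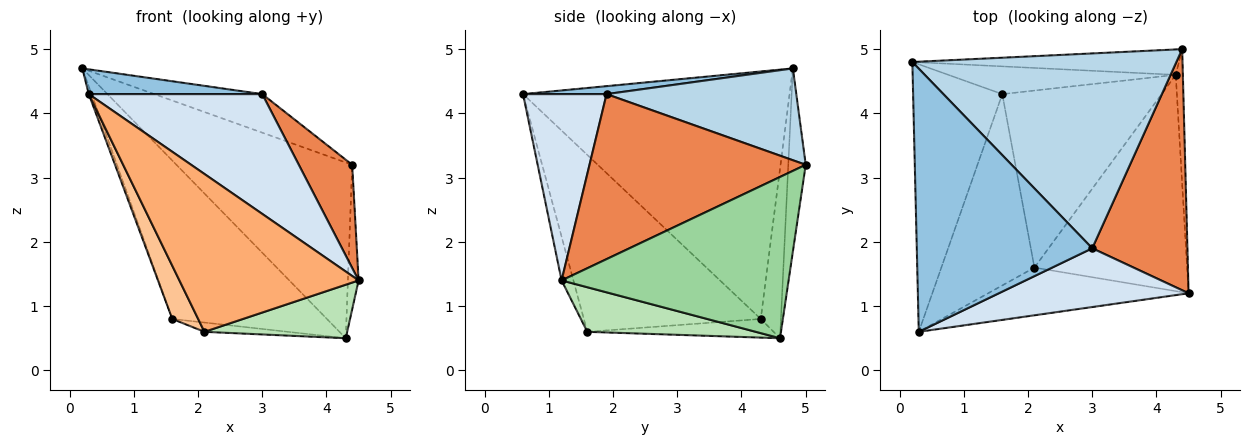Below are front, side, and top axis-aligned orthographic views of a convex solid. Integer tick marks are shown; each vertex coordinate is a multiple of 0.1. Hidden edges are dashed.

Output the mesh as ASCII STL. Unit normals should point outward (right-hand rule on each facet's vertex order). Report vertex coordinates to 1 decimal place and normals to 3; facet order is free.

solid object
 facet normal -0.941 0.010 -0.339
  outer loop
   vertex 1.6 4.3 0.8
   vertex 0.3 0.6 4.3
   vertex 0.2 4.8 4.7
  endloop
 endfacet
 facet normal 0.045 -0.094 0.995
  outer loop
   vertex 3.0 1.9 4.3
   vertex 0.2 4.8 4.7
   vertex 0.3 0.6 4.3
  endloop
 endfacet
 facet normal 0.323 0.184 0.928
  outer loop
   vertex 3.0 1.9 4.3
   vertex 4.4 5.0 3.2
   vertex 0.2 4.8 4.7
  endloop
 endfacet
 facet normal 0.397 -0.824 0.404
  outer loop
   vertex 3.0 1.9 4.3
   vertex 0.3 0.6 4.3
   vertex 4.5 1.2 1.4
  endloop
 endfacet
 facet normal 0.847 -0.209 0.489
  outer loop
   vertex 3.0 1.9 4.3
   vertex 4.5 1.2 1.4
   vertex 4.4 5.0 3.2
  endloop
 endfacet
 facet normal -0.063 -0.955 -0.289
  outer loop
   vertex 2.1 1.6 0.6
   vertex 4.5 1.2 1.4
   vertex 0.3 0.6 4.3
  endloop
 endfacet
 facet normal -0.878 -0.128 -0.462
  outer loop
   vertex 2.1 1.6 0.6
   vertex 0.3 0.6 4.3
   vertex 1.6 4.3 0.8
  endloop
 endfacet
 facet normal -0.098 0.985 -0.142
  outer loop
   vertex 4.3 4.6 0.5
   vertex 0.2 4.8 4.7
   vertex 4.4 5.0 3.2
  endloop
 endfacet
 facet normal -0.128 0.977 -0.171
  outer loop
   vertex 4.3 4.6 0.5
   vertex 1.6 4.3 0.8
   vertex 0.2 4.8 4.7
  endloop
 endfacet
 facet normal 0.998 0.047 -0.044
  outer loop
   vertex 4.3 4.6 0.5
   vertex 4.4 5.0 3.2
   vertex 4.5 1.2 1.4
  endloop
 endfacet
 facet normal 0.273 -0.231 -0.934
  outer loop
   vertex 4.3 4.6 0.5
   vertex 4.5 1.2 1.4
   vertex 2.1 1.6 0.6
  endloop
 endfacet
 facet normal -0.116 0.052 -0.992
  outer loop
   vertex 4.3 4.6 0.5
   vertex 2.1 1.6 0.6
   vertex 1.6 4.3 0.8
  endloop
 endfacet
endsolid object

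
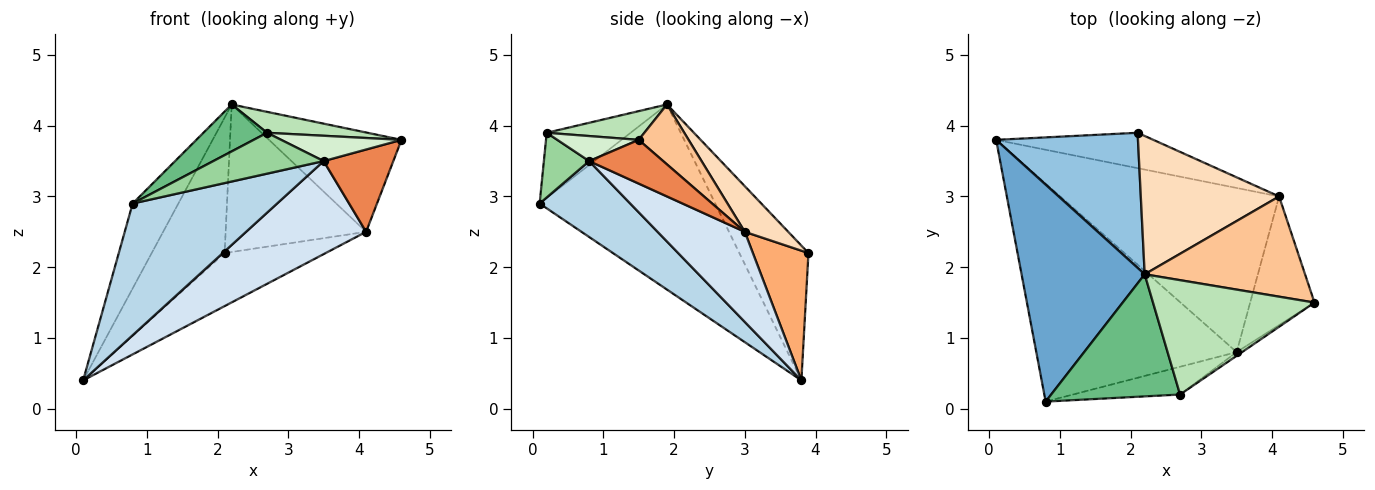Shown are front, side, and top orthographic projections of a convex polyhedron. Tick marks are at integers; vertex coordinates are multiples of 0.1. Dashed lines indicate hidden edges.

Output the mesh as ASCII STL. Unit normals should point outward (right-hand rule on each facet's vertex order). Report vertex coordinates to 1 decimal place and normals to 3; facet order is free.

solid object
 facet normal -0.814 0.212 0.541
  outer loop
   vertex 2.2 1.9 4.3
   vertex 0.1 3.8 0.4
   vertex 0.8 0.1 2.9
  endloop
 endfacet
 facet normal -0.557 0.588 0.586
  outer loop
   vertex 2.1 3.9 2.2
   vertex 0.1 3.8 0.4
   vertex 2.2 1.9 4.3
  endloop
 endfacet
 facet normal 0.308 -0.492 -0.814
  outer loop
   vertex 3.5 0.8 3.5
   vertex 0.8 0.1 2.9
   vertex 0.1 3.8 0.4
  endloop
 endfacet
 facet normal 0.337 -0.464 -0.819
  outer loop
   vertex 4.1 3.0 2.5
   vertex 3.5 0.8 3.5
   vertex 0.1 3.8 0.4
  endloop
 endfacet
 facet normal 0.497 -0.468 -0.731
  outer loop
   vertex 4.1 3.0 2.5
   vertex 4.6 1.5 3.8
   vertex 3.5 0.8 3.5
  endloop
 endfacet
 facet normal 0.416 0.757 -0.504
  outer loop
   vertex 4.1 3.0 2.5
   vertex 0.1 3.8 0.4
   vertex 2.1 3.9 2.2
  endloop
 endfacet
 facet normal 0.256 0.680 0.686
  outer loop
   vertex 4.1 3.0 2.5
   vertex 2.2 1.9 4.3
   vertex 4.6 1.5 3.8
  endloop
 endfacet
 facet normal 0.220 0.712 0.667
  outer loop
   vertex 4.1 3.0 2.5
   vertex 2.1 3.9 2.2
   vertex 2.2 1.9 4.3
  endloop
 endfacet
 facet normal -0.427 -0.324 0.844
  outer loop
   vertex 2.7 0.2 3.9
   vertex 2.2 1.9 4.3
   vertex 0.8 0.1 2.9
  endloop
 endfacet
 facet normal 0.321 -0.783 -0.532
  outer loop
   vertex 2.7 0.2 3.9
   vertex 0.8 0.1 2.9
   vertex 3.5 0.8 3.5
  endloop
 endfacet
 facet normal 0.172 -0.177 0.969
  outer loop
   vertex 2.7 0.2 3.9
   vertex 4.6 1.5 3.8
   vertex 2.2 1.9 4.3
  endloop
 endfacet
 facet normal 0.556 -0.822 -0.121
  outer loop
   vertex 2.7 0.2 3.9
   vertex 3.5 0.8 3.5
   vertex 4.6 1.5 3.8
  endloop
 endfacet
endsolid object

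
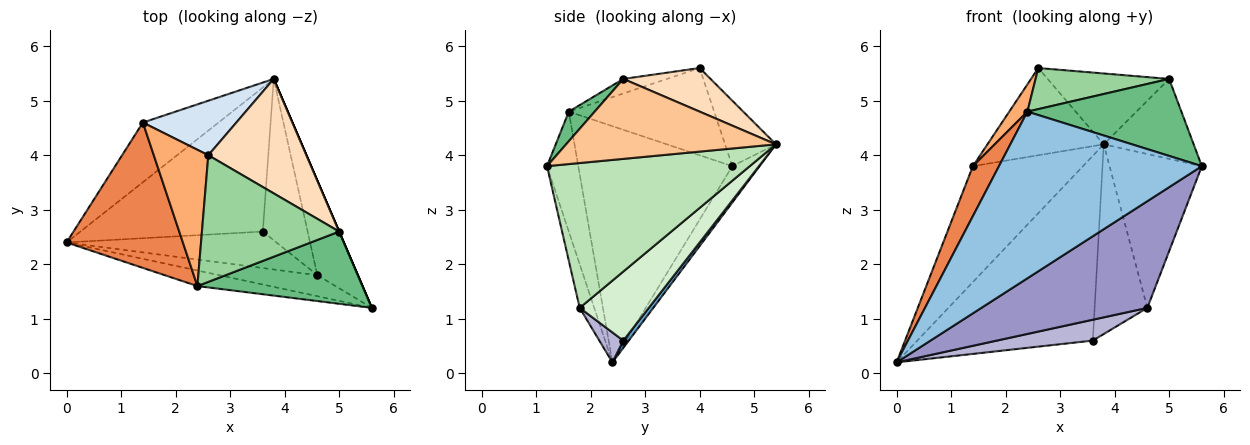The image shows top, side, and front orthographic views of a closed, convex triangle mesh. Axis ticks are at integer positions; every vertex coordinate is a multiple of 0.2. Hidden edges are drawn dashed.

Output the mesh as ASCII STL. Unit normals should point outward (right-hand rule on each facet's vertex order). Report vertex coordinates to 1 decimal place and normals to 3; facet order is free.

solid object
 facet normal 0.024 0.788 -0.615
  outer loop
   vertex 3.6 2.6 0.6
   vertex 0.0 2.4 0.2
   vertex 3.8 5.4 4.2
  endloop
 endfacet
 facet normal -0.152 -0.984 -0.092
  outer loop
   vertex 2.4 1.6 4.8
   vertex 0.0 2.4 0.2
   vertex 5.6 1.2 3.8
  endloop
 endfacet
 facet normal -0.215 0.868 -0.447
  outer loop
   vertex 1.4 4.6 3.8
   vertex 3.8 5.4 4.2
   vertex 0.0 2.4 0.2
  endloop
 endfacet
 facet normal -0.348 0.795 0.497
  outer loop
   vertex 1.4 4.6 3.8
   vertex 2.6 4.0 5.6
   vertex 3.8 5.4 4.2
  endloop
 endfacet
 facet normal -0.887 -0.150 0.437
  outer loop
   vertex 1.4 4.6 3.8
   vertex 0.0 2.4 0.2
   vertex 2.4 1.6 4.8
  endloop
 endfacet
 facet normal -0.843 -0.105 0.527
  outer loop
   vertex 1.4 4.6 3.8
   vertex 2.4 1.6 4.8
   vertex 2.6 4.0 5.6
  endloop
 endfacet
 facet normal 0.919 0.394 0.000
  outer loop
   vertex 5.0 2.6 5.4
   vertex 5.6 1.2 3.8
   vertex 3.8 5.4 4.2
  endloop
 endfacet
 facet normal 0.353 0.492 0.795
  outer loop
   vertex 5.0 2.6 5.4
   vertex 3.8 5.4 4.2
   vertex 2.6 4.0 5.6
  endloop
 endfacet
 facet normal 0.122 -0.724 0.679
  outer loop
   vertex 5.0 2.6 5.4
   vertex 2.4 1.6 4.8
   vertex 5.6 1.2 3.8
  endloop
 endfacet
 facet normal -0.100 -0.307 0.946
  outer loop
   vertex 5.0 2.6 5.4
   vertex 2.6 4.0 5.6
   vertex 2.4 1.6 4.8
  endloop
 endfacet
 facet normal 0.882 0.402 -0.247
  outer loop
   vertex 4.6 1.8 1.2
   vertex 3.8 5.4 4.2
   vertex 5.6 1.2 3.8
  endloop
 endfacet
 facet normal 0.706 0.539 -0.459
  outer loop
   vertex 4.6 1.8 1.2
   vertex 3.6 2.6 0.6
   vertex 3.8 5.4 4.2
  endloop
 endfacet
 facet normal -0.086 -0.978 -0.193
  outer loop
   vertex 4.6 1.8 1.2
   vertex 5.6 1.2 3.8
   vertex 0.0 2.4 0.2
  endloop
 endfacet
 facet normal 0.123 -0.492 -0.862
  outer loop
   vertex 4.6 1.8 1.2
   vertex 0.0 2.4 0.2
   vertex 3.6 2.6 0.6
  endloop
 endfacet
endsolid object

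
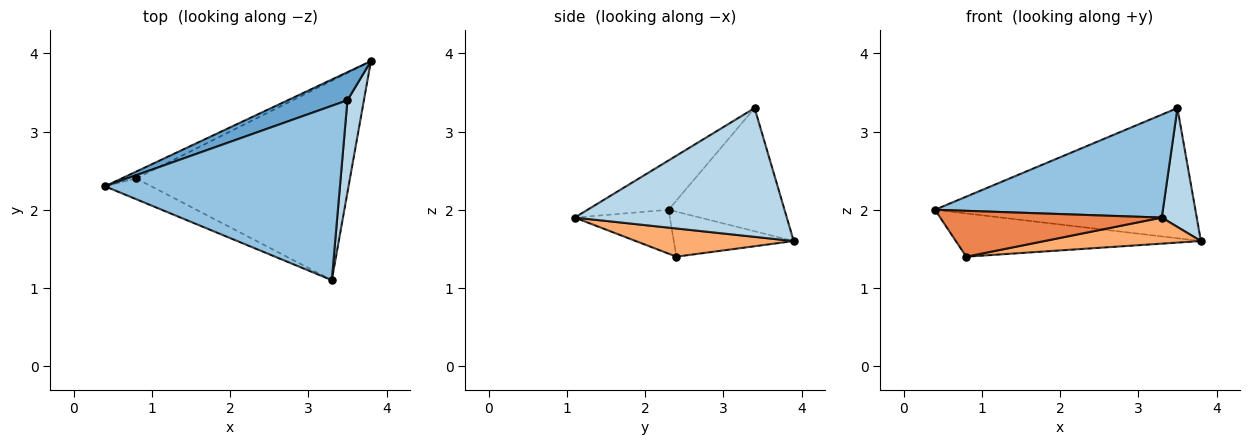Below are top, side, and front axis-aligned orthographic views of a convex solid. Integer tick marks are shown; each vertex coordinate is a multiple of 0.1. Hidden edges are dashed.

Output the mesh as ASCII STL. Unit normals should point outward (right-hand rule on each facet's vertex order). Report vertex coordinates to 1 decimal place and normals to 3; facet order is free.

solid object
 facet normal -0.399 0.896 0.193
  outer loop
   vertex 3.5 3.4 3.3
   vertex 3.8 3.9 1.6
   vertex 0.4 2.3 2.0
  endloop
 endfacet
 facet normal -0.178 -0.500 0.847
  outer loop
   vertex 3.5 3.4 3.3
   vertex 0.4 2.3 2.0
   vertex 3.3 1.1 1.9
  endloop
 endfacet
 facet normal 0.979 -0.161 0.125
  outer loop
   vertex 3.5 3.4 3.3
   vertex 3.3 1.1 1.9
   vertex 3.8 3.9 1.6
  endloop
 endfacet
 facet normal -0.435 0.889 -0.142
  outer loop
   vertex 0.8 2.4 1.4
   vertex 0.4 2.3 2.0
   vertex 3.8 3.9 1.6
  endloop
 endfacet
 facet normal -0.364 -0.848 -0.384
  outer loop
   vertex 0.8 2.4 1.4
   vertex 3.3 1.1 1.9
   vertex 0.4 2.3 2.0
  endloop
 endfacet
 facet normal 0.130 -0.129 -0.983
  outer loop
   vertex 0.8 2.4 1.4
   vertex 3.8 3.9 1.6
   vertex 3.3 1.1 1.9
  endloop
 endfacet
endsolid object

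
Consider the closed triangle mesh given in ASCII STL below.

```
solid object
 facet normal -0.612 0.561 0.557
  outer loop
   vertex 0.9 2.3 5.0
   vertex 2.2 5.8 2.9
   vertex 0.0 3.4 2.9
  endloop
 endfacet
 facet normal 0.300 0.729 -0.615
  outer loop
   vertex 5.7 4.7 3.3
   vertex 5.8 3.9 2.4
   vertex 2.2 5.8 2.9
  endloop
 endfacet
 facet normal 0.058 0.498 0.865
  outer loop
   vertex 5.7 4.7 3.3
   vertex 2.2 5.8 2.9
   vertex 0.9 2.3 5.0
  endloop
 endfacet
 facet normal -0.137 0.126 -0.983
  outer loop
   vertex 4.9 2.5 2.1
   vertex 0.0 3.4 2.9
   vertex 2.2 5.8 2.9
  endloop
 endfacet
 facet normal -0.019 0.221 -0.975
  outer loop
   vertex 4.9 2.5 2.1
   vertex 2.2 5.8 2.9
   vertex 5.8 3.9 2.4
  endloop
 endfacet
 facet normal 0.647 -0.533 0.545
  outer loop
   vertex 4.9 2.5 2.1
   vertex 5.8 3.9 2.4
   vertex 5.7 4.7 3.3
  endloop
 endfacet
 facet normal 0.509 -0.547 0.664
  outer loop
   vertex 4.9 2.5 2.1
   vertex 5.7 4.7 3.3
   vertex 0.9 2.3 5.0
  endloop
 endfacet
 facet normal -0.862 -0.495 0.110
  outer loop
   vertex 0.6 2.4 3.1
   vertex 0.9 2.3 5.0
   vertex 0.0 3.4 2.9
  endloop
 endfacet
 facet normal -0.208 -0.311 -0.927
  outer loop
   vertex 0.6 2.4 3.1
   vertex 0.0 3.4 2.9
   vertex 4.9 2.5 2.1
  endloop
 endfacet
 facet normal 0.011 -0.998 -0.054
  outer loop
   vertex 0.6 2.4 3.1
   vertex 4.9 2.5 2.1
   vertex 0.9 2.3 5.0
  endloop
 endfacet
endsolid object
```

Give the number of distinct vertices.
7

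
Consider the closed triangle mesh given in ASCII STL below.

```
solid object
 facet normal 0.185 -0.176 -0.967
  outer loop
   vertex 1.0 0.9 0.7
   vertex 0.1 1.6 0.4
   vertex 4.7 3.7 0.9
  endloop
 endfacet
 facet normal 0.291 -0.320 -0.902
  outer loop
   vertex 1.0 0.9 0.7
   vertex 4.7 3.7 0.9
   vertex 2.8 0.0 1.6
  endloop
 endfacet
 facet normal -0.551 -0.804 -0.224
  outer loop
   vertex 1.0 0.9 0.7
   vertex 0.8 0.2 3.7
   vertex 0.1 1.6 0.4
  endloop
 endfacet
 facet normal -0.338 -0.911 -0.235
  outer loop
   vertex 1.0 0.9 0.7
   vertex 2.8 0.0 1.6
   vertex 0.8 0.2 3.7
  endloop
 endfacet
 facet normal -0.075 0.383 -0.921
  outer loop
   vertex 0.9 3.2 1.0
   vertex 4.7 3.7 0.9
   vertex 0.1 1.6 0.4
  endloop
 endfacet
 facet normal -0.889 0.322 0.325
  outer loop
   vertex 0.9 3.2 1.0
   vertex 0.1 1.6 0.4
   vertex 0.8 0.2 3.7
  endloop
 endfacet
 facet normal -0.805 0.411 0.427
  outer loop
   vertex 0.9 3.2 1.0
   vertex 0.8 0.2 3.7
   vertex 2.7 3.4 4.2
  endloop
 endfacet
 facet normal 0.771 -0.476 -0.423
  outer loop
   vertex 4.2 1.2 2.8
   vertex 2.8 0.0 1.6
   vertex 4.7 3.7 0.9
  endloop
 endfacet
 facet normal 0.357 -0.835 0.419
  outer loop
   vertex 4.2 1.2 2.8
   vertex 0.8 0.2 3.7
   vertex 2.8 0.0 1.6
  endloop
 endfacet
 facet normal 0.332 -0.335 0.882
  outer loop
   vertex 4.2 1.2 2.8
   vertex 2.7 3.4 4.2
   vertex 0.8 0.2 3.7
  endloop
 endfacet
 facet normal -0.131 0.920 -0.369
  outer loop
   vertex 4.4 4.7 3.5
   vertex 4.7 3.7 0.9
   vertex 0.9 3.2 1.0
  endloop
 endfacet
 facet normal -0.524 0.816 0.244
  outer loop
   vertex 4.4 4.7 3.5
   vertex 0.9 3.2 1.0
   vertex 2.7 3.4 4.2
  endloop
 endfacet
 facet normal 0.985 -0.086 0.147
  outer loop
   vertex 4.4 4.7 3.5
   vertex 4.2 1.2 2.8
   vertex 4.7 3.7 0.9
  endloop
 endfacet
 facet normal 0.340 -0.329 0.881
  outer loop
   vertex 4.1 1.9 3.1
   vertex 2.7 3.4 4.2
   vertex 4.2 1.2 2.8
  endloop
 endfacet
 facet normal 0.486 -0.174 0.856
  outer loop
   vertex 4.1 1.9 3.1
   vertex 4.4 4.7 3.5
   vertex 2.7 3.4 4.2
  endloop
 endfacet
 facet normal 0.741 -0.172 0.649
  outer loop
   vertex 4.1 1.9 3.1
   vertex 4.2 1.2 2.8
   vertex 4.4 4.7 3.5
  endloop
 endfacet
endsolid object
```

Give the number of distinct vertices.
10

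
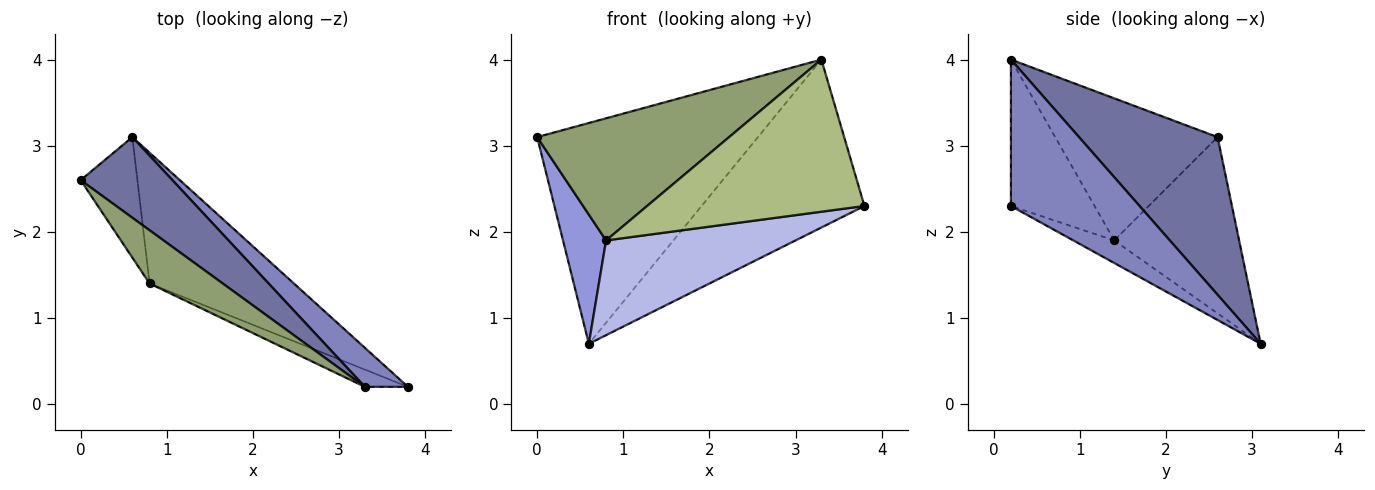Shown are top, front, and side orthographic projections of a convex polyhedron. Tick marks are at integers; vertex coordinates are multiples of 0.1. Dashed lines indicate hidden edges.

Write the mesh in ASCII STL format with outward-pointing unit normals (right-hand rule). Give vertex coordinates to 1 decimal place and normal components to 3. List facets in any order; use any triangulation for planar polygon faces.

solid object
 facet normal 0.508 0.809 0.296
  outer loop
   vertex 3.3 0.2 4.0
   vertex 0.6 3.1 0.7
   vertex 0.0 2.6 3.1
  endloop
 endfacet
 facet normal 0.610 0.772 0.179
  outer loop
   vertex 3.3 0.2 4.0
   vertex 3.8 0.2 2.3
   vertex 0.6 3.1 0.7
  endloop
 endfacet
 facet normal -0.904 -0.312 -0.291
  outer loop
   vertex 0.8 1.4 1.9
   vertex 0.0 2.6 3.1
   vertex 0.6 3.1 0.7
  endloop
 endfacet
 facet normal -0.126 -0.582 -0.803
  outer loop
   vertex 0.8 1.4 1.9
   vertex 0.6 3.1 0.7
   vertex 3.8 0.2 2.3
  endloop
 endfacet
 facet normal -0.613 -0.724 0.316
  outer loop
   vertex 0.8 1.4 1.9
   vertex 3.3 0.2 4.0
   vertex 0.0 2.6 3.1
  endloop
 endfacet
 facet normal -0.357 -0.928 -0.105
  outer loop
   vertex 0.8 1.4 1.9
   vertex 3.8 0.2 2.3
   vertex 3.3 0.2 4.0
  endloop
 endfacet
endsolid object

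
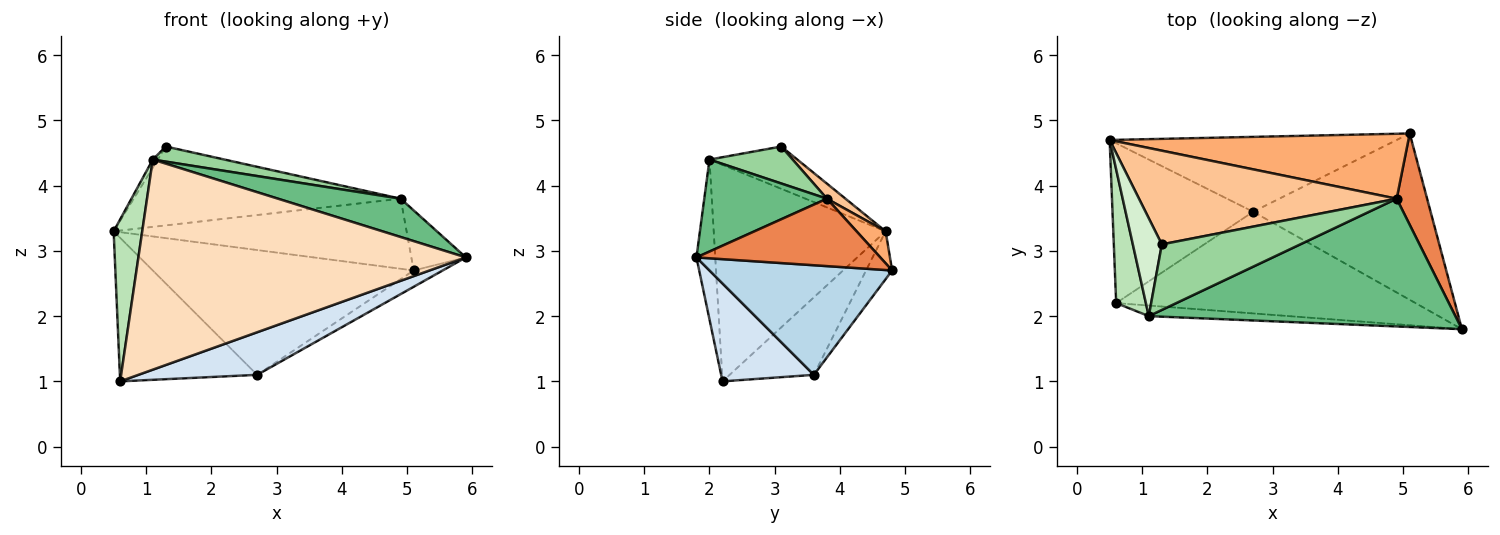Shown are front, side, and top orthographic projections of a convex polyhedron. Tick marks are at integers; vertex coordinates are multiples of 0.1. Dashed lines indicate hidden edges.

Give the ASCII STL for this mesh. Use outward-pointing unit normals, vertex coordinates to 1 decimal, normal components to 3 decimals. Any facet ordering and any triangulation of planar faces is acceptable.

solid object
 facet normal -0.085 0.854 -0.513
  outer loop
   vertex 2.7 3.6 1.1
   vertex 0.5 4.7 3.3
   vertex 5.1 4.8 2.7
  endloop
 endfacet
 facet normal -0.379 0.618 -0.688
  outer loop
   vertex 2.7 3.6 1.1
   vertex 0.6 2.2 1.0
   vertex 0.5 4.7 3.3
  endloop
 endfacet
 facet normal 0.524 0.083 -0.848
  outer loop
   vertex 2.7 3.6 1.1
   vertex 5.1 4.8 2.7
   vertex 5.9 1.8 2.9
  endloop
 endfacet
 facet normal 0.289 -0.370 -0.883
  outer loop
   vertex 2.7 3.6 1.1
   vertex 5.9 1.8 2.9
   vertex 0.6 2.2 1.0
  endloop
 endfacet
 facet normal 0.880 0.261 0.397
  outer loop
   vertex 4.9 3.8 3.8
   vertex 5.9 1.8 2.9
   vertex 5.1 4.8 2.7
  endloop
 endfacet
 facet normal 0.073 0.731 0.678
  outer loop
   vertex 4.9 3.8 3.8
   vertex 5.1 4.8 2.7
   vertex 0.5 4.7 3.3
  endloop
 endfacet
 facet normal 0.045 0.643 0.764
  outer loop
   vertex 4.9 3.8 3.8
   vertex 0.5 4.7 3.3
   vertex 1.3 3.1 4.6
  endloop
 endfacet
 facet normal -0.057 -0.997 -0.050
  outer loop
   vertex 1.1 2.0 4.4
   vertex 0.6 2.2 1.0
   vertex 5.9 1.8 2.9
  endloop
 endfacet
 facet normal 0.276 -0.276 0.921
  outer loop
   vertex 1.1 2.0 4.4
   vertex 5.9 1.8 2.9
   vertex 4.9 3.8 3.8
  endloop
 endfacet
 facet normal 0.252 -0.217 0.943
  outer loop
   vertex 1.1 2.0 4.4
   vertex 4.9 3.8 3.8
   vertex 1.3 3.1 4.6
  endloop
 endfacet
 facet normal -0.978 -0.163 0.134
  outer loop
   vertex 1.1 2.0 4.4
   vertex 0.5 4.7 3.3
   vertex 0.6 2.2 1.0
  endloop
 endfacet
 facet normal -0.824 0.047 0.565
  outer loop
   vertex 1.1 2.0 4.4
   vertex 1.3 3.1 4.6
   vertex 0.5 4.7 3.3
  endloop
 endfacet
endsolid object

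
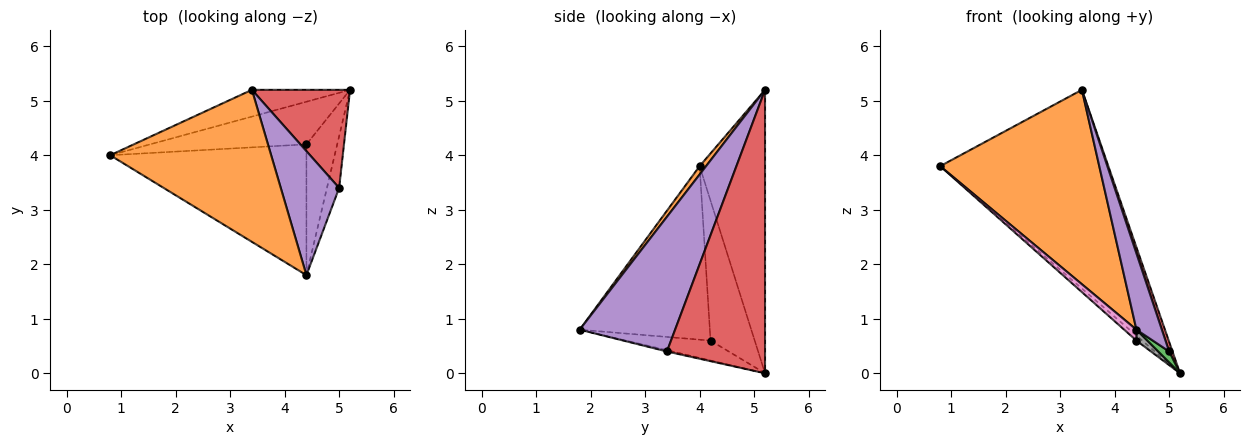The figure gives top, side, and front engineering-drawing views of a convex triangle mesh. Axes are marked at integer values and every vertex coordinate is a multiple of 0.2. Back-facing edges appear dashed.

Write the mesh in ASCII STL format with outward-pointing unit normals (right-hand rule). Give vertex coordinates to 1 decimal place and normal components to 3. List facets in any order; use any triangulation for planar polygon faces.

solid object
 facet normal -0.360 0.925 -0.125
  outer loop
   vertex 3.4 5.2 5.2
   vertex 5.2 5.2 0.0
   vertex 0.8 4.0 3.8
  endloop
 endfacet
 facet normal 0.032 -0.787 0.616
  outer loop
   vertex 3.4 5.2 5.2
   vertex 0.8 4.0 3.8
   vertex 4.4 1.8 0.8
  endloop
 endfacet
 facet normal -0.102 -0.205 -0.973
  outer loop
   vertex 5.0 3.4 0.4
   vertex 4.4 1.8 0.8
   vertex 5.2 5.2 0.0
  endloop
 endfacet
 facet normal 0.944 -0.032 0.327
  outer loop
   vertex 5.0 3.4 0.4
   vertex 5.2 5.2 0.0
   vertex 3.4 5.2 5.2
  endloop
 endfacet
 facet normal 0.891 -0.238 0.386
  outer loop
   vertex 5.0 3.4 0.4
   vertex 3.4 5.2 5.2
   vertex 4.4 1.8 0.8
  endloop
 endfacet
 facet normal -0.665 0.086 -0.742
  outer loop
   vertex 4.4 4.2 0.6
   vertex 0.8 4.0 3.8
   vertex 5.2 5.2 0.0
  endloop
 endfacet
 facet normal -0.661 -0.062 -0.748
  outer loop
   vertex 4.4 4.2 0.6
   vertex 4.4 1.8 0.8
   vertex 0.8 4.0 3.8
  endloop
 endfacet
 facet normal -0.541 -0.070 -0.838
  outer loop
   vertex 4.4 4.2 0.6
   vertex 5.2 5.2 0.0
   vertex 4.4 1.8 0.8
  endloop
 endfacet
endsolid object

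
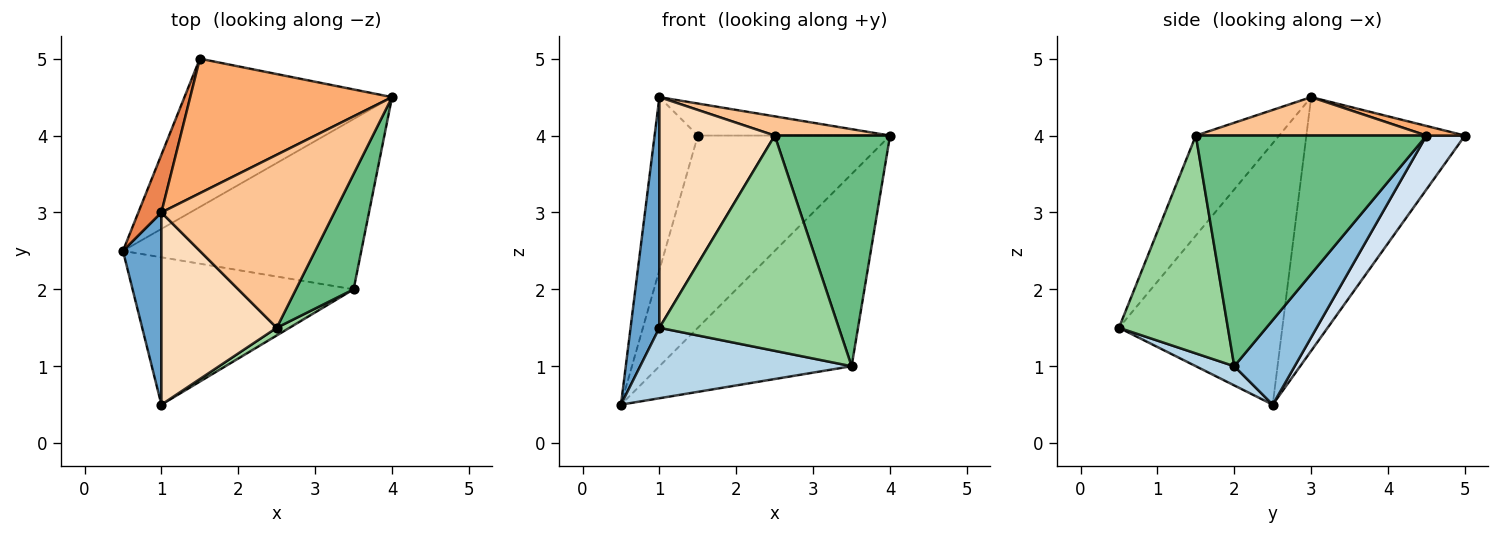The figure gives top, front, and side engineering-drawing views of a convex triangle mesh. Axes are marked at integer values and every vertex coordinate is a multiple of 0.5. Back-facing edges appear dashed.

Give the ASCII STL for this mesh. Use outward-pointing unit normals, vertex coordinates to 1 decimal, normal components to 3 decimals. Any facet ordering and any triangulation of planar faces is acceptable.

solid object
 facet normal -0.975 -0.172 0.143
  outer loop
   vertex 1.0 3.0 4.5
   vertex 0.5 2.5 0.5
   vertex 1.0 0.5 1.5
  endloop
 endfacet
 facet normal 0.229 0.729 -0.645
  outer loop
   vertex 3.5 2.0 1.0
   vertex 0.5 2.5 0.5
   vertex 4.0 4.5 4.0
  endloop
 endfacet
 facet normal 0.078 -0.430 -0.899
  outer loop
   vertex 3.5 2.0 1.0
   vertex 1.0 0.5 1.5
   vertex 0.5 2.5 0.5
  endloop
 endfacet
 facet normal 0.156 0.782 -0.603
  outer loop
   vertex 1.5 5.0 4.0
   vertex 4.0 4.5 4.0
   vertex 0.5 2.5 0.5
  endloop
 endfacet
 facet normal -0.961 0.262 0.087
  outer loop
   vertex 1.5 5.0 4.0
   vertex 0.5 2.5 0.5
   vertex 1.0 3.0 4.5
  endloop
 endfacet
 facet normal 0.046 0.231 0.972
  outer loop
   vertex 1.5 5.0 4.0
   vertex 1.0 3.0 4.5
   vertex 4.0 4.5 4.0
  endloop
 endfacet
 facet normal 0.216 -0.108 0.970
  outer loop
   vertex 2.5 1.5 4.0
   vertex 4.0 4.5 4.0
   vertex 1.0 3.0 4.5
  endloop
 endfacet
 facet normal -0.485 -0.672 0.560
  outer loop
   vertex 2.5 1.5 4.0
   vertex 1.0 3.0 4.5
   vertex 1.0 0.5 1.5
  endloop
 endfacet
 facet normal 0.873 -0.436 0.218
  outer loop
   vertex 2.5 1.5 4.0
   vertex 3.5 2.0 1.0
   vertex 4.0 4.5 4.0
  endloop
 endfacet
 facet normal 0.519 -0.854 0.031
  outer loop
   vertex 2.5 1.5 4.0
   vertex 1.0 0.5 1.5
   vertex 3.5 2.0 1.0
  endloop
 endfacet
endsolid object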